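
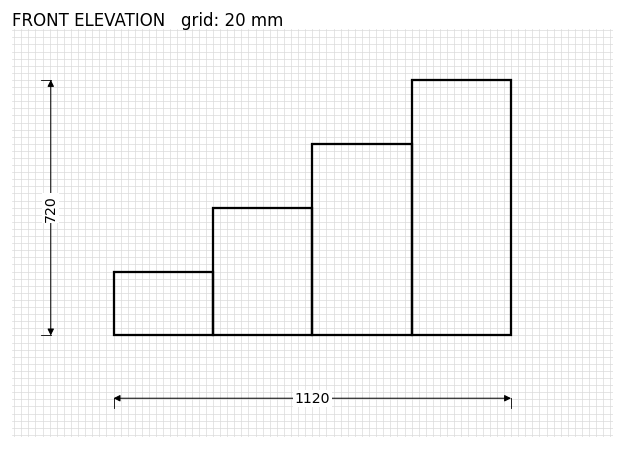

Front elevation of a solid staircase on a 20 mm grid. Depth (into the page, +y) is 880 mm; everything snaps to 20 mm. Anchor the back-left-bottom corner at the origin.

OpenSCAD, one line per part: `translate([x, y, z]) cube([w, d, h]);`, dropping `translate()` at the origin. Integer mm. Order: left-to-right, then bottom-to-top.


cube([280, 880, 180]);
translate([280, 0, 0]) cube([280, 880, 360]);
translate([560, 0, 0]) cube([280, 880, 540]);
translate([840, 0, 0]) cube([280, 880, 720]);


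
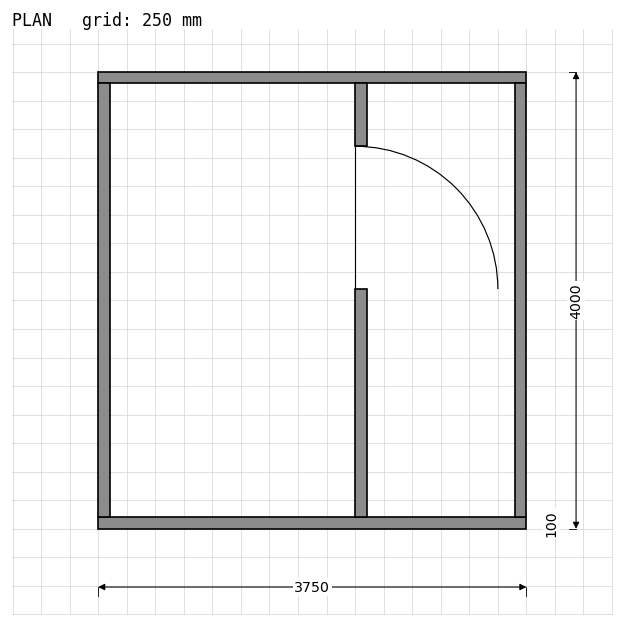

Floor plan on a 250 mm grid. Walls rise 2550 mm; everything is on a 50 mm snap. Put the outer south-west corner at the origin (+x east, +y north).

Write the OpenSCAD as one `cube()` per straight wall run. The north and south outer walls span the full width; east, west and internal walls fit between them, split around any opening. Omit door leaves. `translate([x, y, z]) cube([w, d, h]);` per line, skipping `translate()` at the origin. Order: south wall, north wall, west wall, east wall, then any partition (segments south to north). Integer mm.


cube([3750, 100, 2550]);
translate([0, 3900, 0]) cube([3750, 100, 2550]);
translate([0, 100, 0]) cube([100, 3800, 2550]);
translate([3650, 100, 0]) cube([100, 3800, 2550]);
translate([2250, 100, 0]) cube([100, 2000, 2550]);
translate([2250, 3350, 0]) cube([100, 550, 2550]);


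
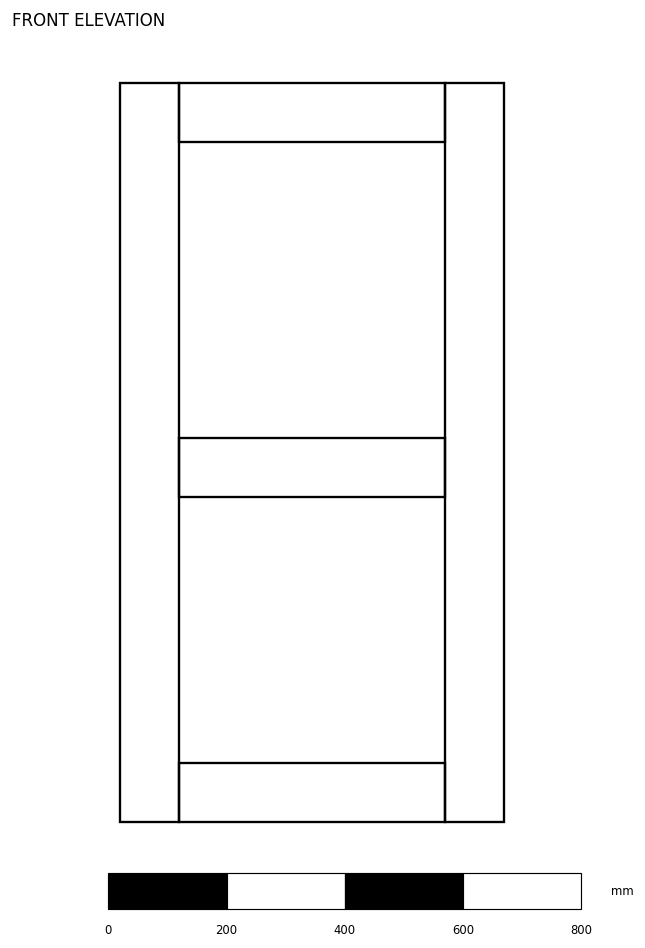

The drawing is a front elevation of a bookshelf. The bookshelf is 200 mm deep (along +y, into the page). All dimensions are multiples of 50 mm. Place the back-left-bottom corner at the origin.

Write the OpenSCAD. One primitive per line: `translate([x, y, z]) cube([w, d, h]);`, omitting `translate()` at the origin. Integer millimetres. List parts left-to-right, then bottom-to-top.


cube([100, 200, 1250]);
translate([100, 0, 0]) cube([450, 200, 100]);
translate([100, 0, 550]) cube([450, 200, 100]);
translate([100, 0, 1150]) cube([450, 200, 100]);
translate([550, 0, 0]) cube([100, 200, 1250]);


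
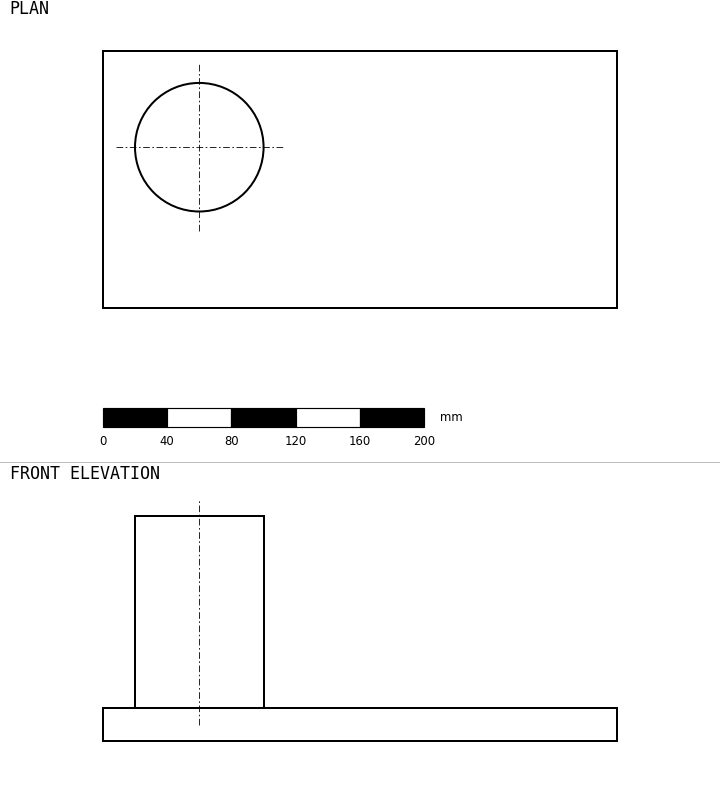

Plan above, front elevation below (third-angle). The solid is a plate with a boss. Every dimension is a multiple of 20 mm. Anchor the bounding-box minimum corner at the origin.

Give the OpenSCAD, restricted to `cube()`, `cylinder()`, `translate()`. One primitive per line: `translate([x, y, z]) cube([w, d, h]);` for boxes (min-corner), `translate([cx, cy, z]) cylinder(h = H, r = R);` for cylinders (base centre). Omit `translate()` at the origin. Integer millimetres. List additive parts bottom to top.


cube([320, 160, 20]);
translate([60, 100, 20]) cylinder(h = 120, r = 40);


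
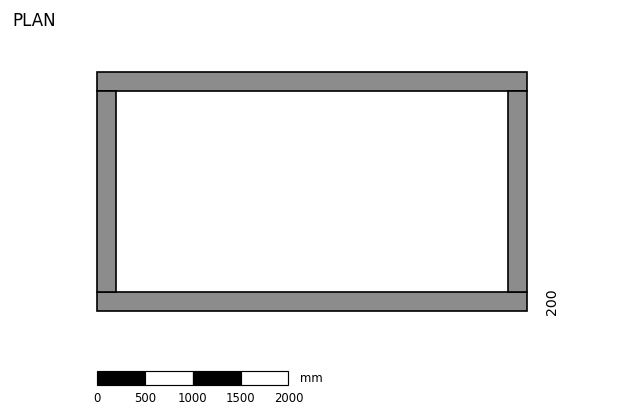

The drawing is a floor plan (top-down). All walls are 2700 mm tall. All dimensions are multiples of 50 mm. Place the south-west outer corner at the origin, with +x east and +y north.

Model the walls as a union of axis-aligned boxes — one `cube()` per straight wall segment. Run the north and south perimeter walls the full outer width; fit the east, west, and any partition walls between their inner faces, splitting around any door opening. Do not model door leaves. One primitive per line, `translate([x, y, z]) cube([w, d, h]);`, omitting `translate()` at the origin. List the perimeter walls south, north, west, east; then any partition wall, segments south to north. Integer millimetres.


cube([4500, 200, 2700]);
translate([0, 2300, 0]) cube([4500, 200, 2700]);
translate([0, 200, 0]) cube([200, 2100, 2700]);
translate([4300, 200, 0]) cube([200, 2100, 2700]);


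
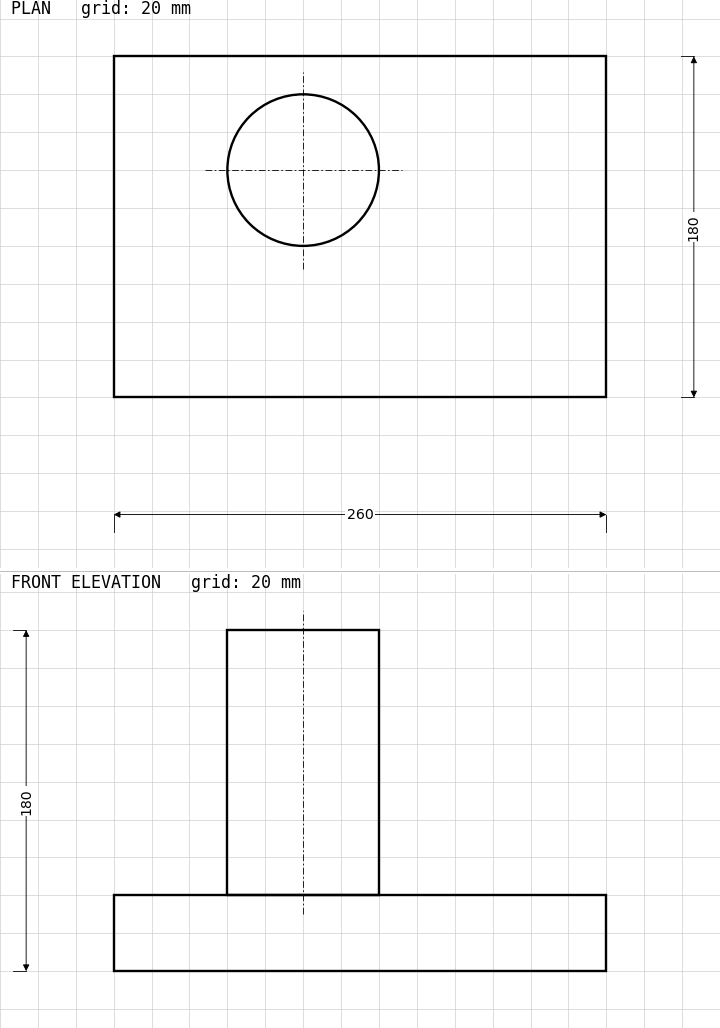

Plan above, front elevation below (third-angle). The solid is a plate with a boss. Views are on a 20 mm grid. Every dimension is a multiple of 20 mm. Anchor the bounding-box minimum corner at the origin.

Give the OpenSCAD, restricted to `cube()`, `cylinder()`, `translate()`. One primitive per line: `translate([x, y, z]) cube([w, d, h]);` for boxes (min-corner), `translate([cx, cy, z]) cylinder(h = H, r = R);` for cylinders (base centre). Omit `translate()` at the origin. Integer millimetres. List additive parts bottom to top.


cube([260, 180, 40]);
translate([100, 120, 40]) cylinder(h = 140, r = 40);


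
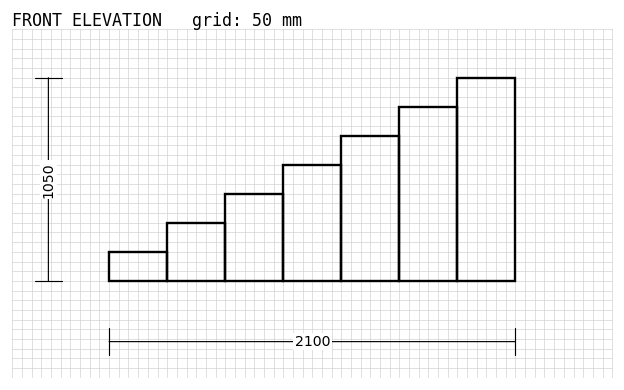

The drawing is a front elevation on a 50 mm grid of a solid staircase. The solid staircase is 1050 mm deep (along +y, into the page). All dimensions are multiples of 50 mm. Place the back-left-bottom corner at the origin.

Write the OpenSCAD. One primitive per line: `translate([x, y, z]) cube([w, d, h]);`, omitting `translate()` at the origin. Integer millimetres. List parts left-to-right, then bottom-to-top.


cube([300, 1050, 150]);
translate([300, 0, 0]) cube([300, 1050, 300]);
translate([600, 0, 0]) cube([300, 1050, 450]);
translate([900, 0, 0]) cube([300, 1050, 600]);
translate([1200, 0, 0]) cube([300, 1050, 750]);
translate([1500, 0, 0]) cube([300, 1050, 900]);
translate([1800, 0, 0]) cube([300, 1050, 1050]);


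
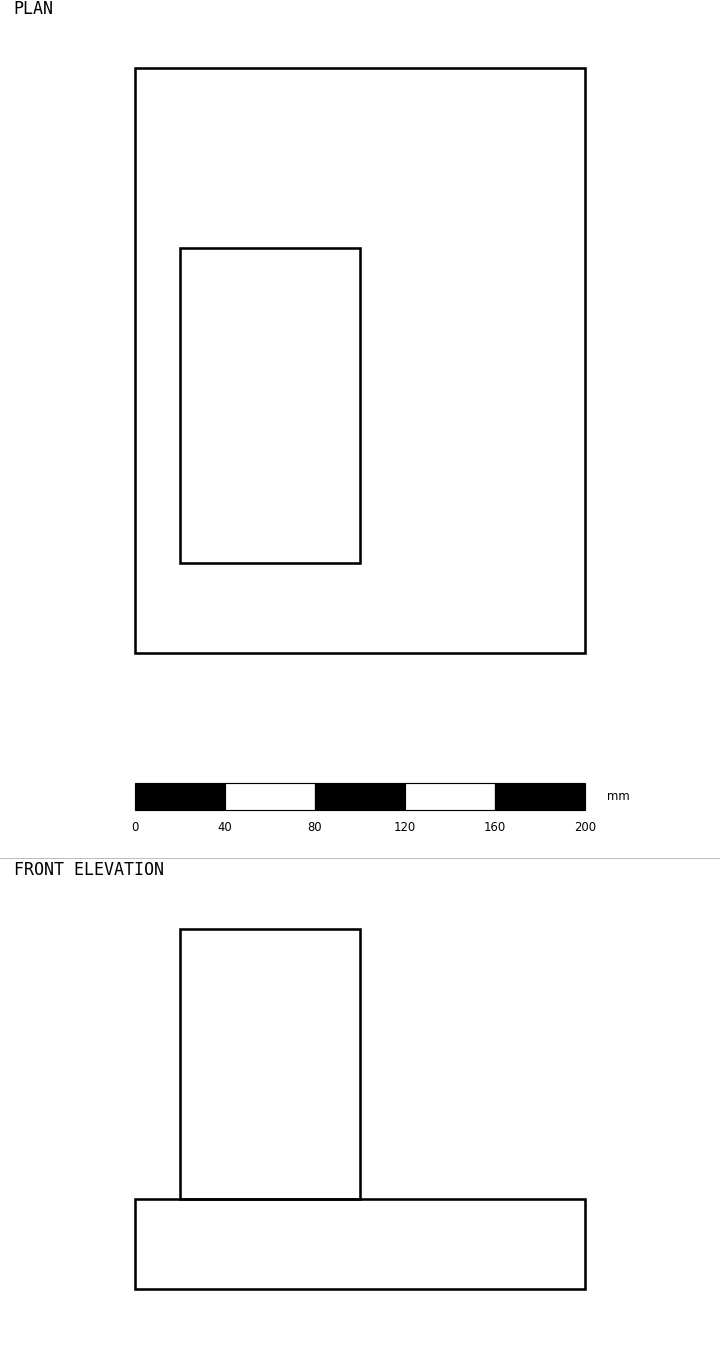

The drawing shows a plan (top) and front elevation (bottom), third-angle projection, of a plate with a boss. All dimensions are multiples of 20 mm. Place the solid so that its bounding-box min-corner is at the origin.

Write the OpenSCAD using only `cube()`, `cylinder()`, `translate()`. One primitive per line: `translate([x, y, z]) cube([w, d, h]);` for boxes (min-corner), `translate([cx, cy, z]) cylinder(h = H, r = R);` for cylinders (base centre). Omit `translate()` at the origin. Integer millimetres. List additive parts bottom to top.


cube([200, 260, 40]);
translate([20, 40, 40]) cube([80, 140, 120]);


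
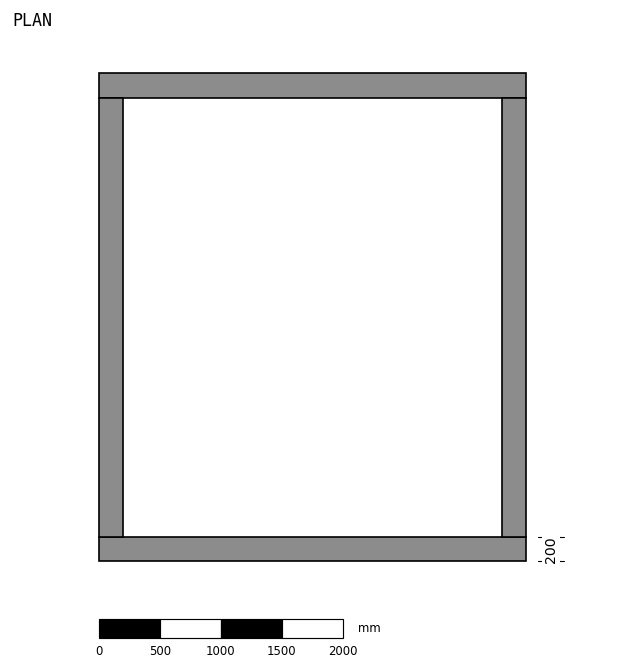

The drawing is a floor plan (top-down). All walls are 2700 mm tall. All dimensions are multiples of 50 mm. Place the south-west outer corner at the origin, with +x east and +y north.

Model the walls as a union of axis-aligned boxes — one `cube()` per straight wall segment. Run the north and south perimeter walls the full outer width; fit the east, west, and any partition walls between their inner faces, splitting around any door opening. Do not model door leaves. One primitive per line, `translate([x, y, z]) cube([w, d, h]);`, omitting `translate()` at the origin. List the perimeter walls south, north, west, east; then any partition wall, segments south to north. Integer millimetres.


cube([3500, 200, 2700]);
translate([0, 3800, 0]) cube([3500, 200, 2700]);
translate([0, 200, 0]) cube([200, 3600, 2700]);
translate([3300, 200, 0]) cube([200, 3600, 2700]);


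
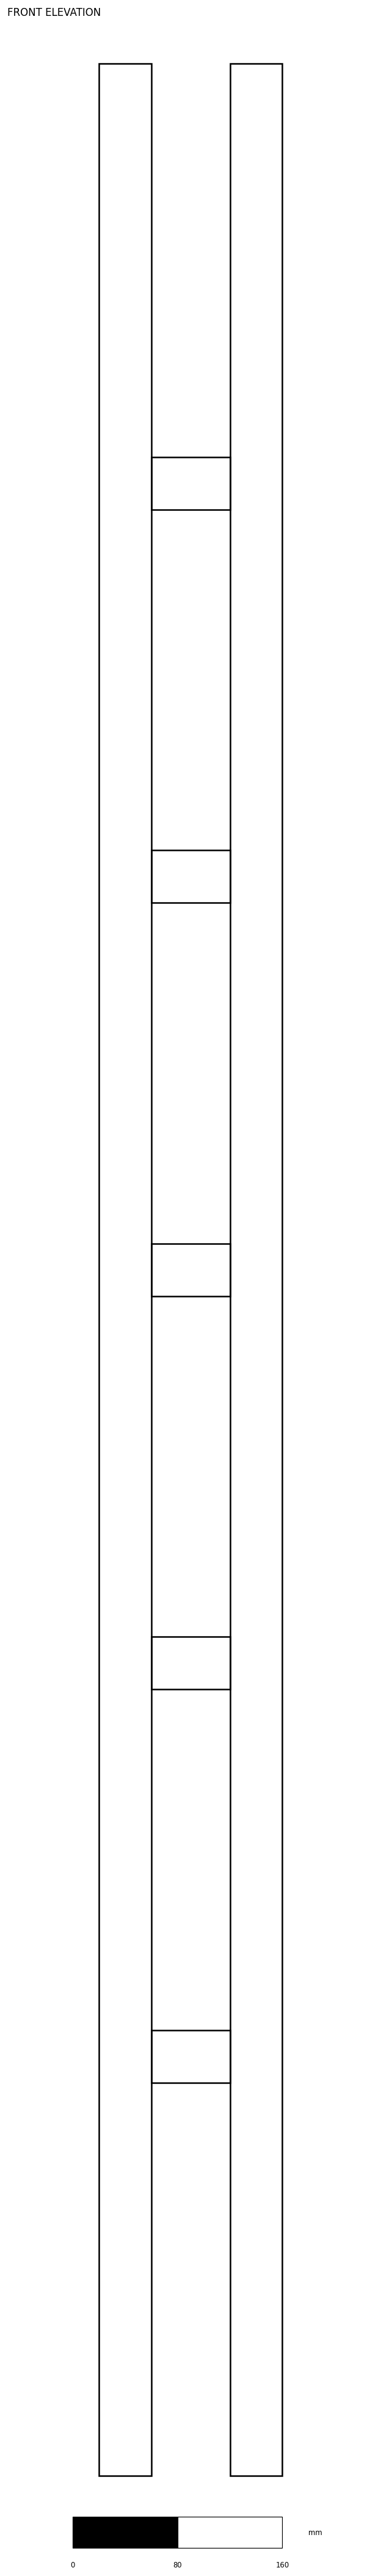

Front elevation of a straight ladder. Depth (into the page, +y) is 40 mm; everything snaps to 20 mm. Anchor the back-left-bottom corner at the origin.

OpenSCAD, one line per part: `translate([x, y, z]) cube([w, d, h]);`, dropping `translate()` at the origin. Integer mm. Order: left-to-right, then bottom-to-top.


cube([40, 40, 1840]);
translate([40, 0, 300]) cube([60, 40, 40]);
translate([40, 0, 600]) cube([60, 40, 40]);
translate([40, 0, 900]) cube([60, 40, 40]);
translate([40, 0, 1200]) cube([60, 40, 40]);
translate([40, 0, 1500]) cube([60, 40, 40]);
translate([100, 0, 0]) cube([40, 40, 1840]);


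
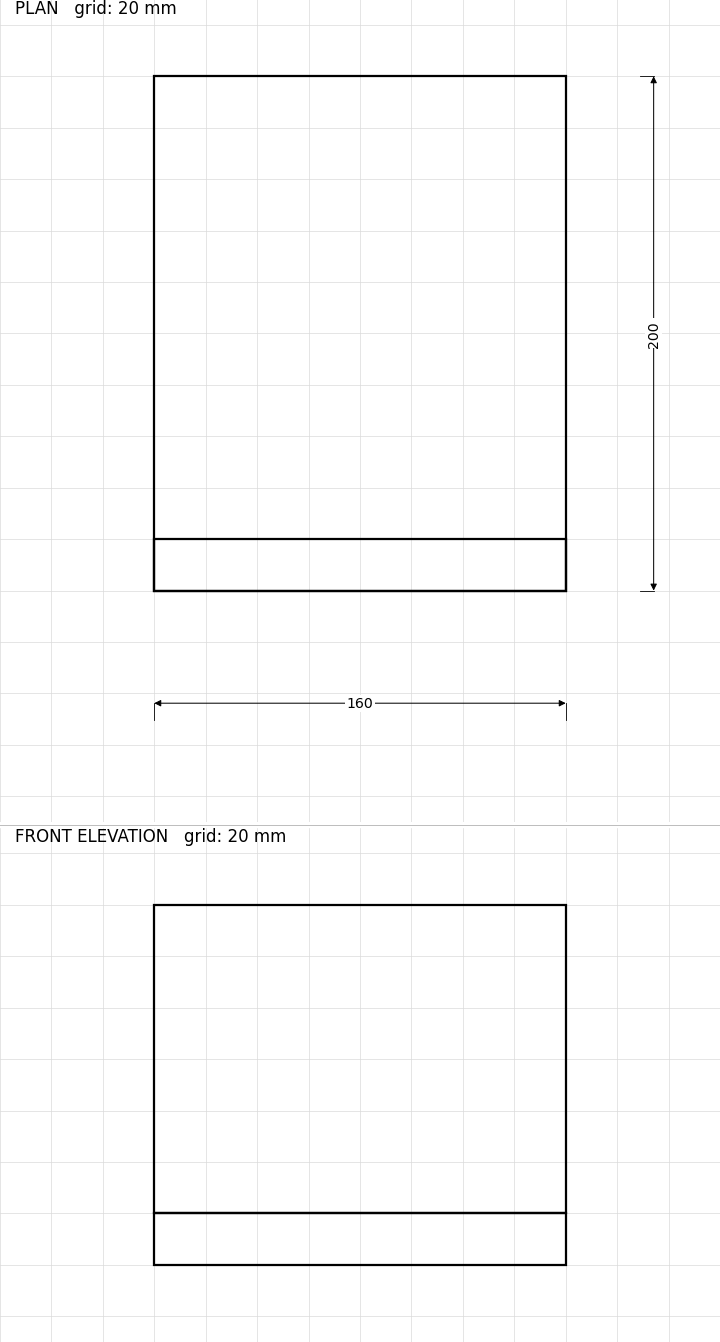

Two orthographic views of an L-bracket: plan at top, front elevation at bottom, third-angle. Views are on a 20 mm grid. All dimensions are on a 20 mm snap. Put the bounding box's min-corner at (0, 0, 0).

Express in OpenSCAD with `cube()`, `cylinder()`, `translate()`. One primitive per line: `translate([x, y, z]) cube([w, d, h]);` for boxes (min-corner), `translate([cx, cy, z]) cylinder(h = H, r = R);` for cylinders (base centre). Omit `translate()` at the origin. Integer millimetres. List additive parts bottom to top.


cube([160, 200, 20]);
translate([0, 0, 20]) cube([160, 20, 120]);


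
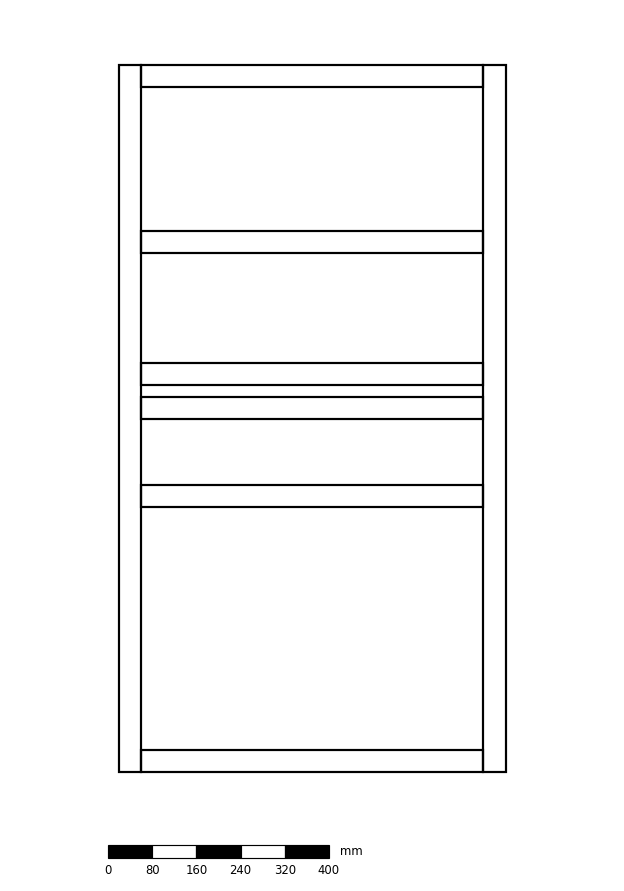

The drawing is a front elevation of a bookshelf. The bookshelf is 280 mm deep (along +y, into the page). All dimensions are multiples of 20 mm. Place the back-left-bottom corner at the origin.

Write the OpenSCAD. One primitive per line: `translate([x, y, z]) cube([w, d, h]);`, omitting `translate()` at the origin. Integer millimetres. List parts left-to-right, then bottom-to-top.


cube([40, 280, 1280]);
translate([40, 0, 0]) cube([620, 280, 40]);
translate([40, 0, 480]) cube([620, 280, 40]);
translate([40, 0, 640]) cube([620, 280, 40]);
translate([40, 0, 700]) cube([620, 280, 40]);
translate([40, 0, 940]) cube([620, 280, 40]);
translate([40, 0, 1240]) cube([620, 280, 40]);
translate([660, 0, 0]) cube([40, 280, 1280]);


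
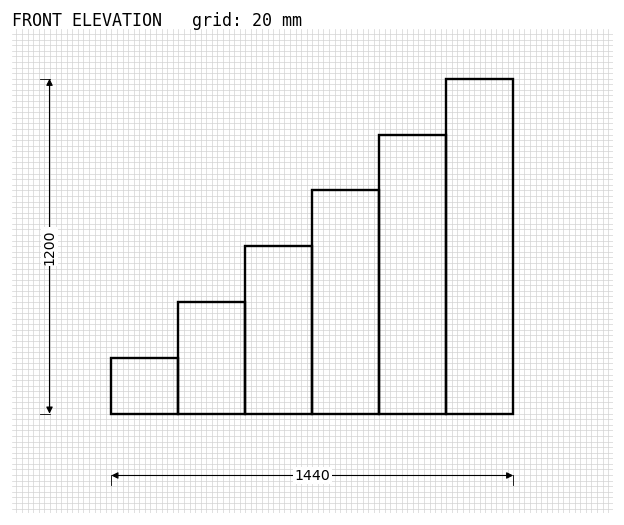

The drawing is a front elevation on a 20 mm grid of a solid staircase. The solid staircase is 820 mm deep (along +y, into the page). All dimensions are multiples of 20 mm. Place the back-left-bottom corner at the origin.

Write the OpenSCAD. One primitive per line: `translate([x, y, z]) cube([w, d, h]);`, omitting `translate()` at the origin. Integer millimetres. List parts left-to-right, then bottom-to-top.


cube([240, 820, 200]);
translate([240, 0, 0]) cube([240, 820, 400]);
translate([480, 0, 0]) cube([240, 820, 600]);
translate([720, 0, 0]) cube([240, 820, 800]);
translate([960, 0, 0]) cube([240, 820, 1000]);
translate([1200, 0, 0]) cube([240, 820, 1200]);


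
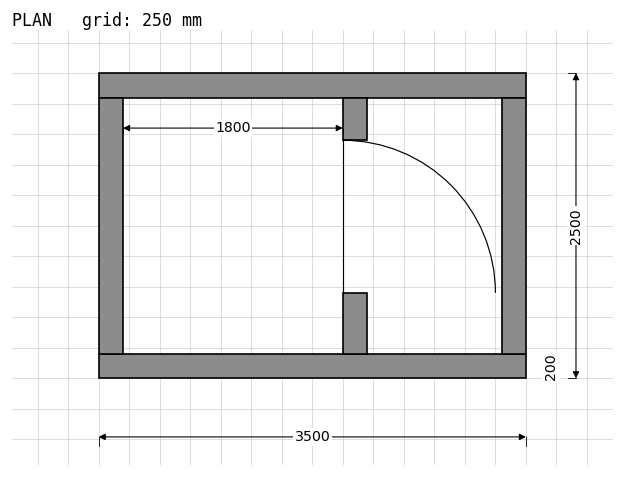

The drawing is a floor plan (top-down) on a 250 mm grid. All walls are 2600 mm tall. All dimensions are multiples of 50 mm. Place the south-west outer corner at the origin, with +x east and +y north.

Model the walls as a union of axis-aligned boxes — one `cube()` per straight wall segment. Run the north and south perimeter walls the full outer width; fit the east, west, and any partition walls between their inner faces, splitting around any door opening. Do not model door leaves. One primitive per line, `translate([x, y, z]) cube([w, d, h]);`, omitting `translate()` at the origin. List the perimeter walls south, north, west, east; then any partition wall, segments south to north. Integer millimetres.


cube([3500, 200, 2600]);
translate([0, 2300, 0]) cube([3500, 200, 2600]);
translate([0, 200, 0]) cube([200, 2100, 2600]);
translate([3300, 200, 0]) cube([200, 2100, 2600]);
translate([2000, 200, 0]) cube([200, 500, 2600]);
translate([2000, 1950, 0]) cube([200, 350, 2600]);


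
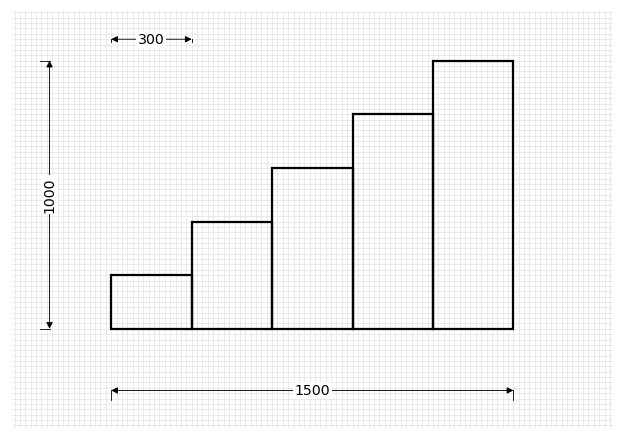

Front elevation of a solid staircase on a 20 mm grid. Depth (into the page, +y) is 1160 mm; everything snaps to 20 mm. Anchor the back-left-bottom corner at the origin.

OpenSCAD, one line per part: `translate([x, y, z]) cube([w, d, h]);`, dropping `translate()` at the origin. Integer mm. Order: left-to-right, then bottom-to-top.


cube([300, 1160, 200]);
translate([300, 0, 0]) cube([300, 1160, 400]);
translate([600, 0, 0]) cube([300, 1160, 600]);
translate([900, 0, 0]) cube([300, 1160, 800]);
translate([1200, 0, 0]) cube([300, 1160, 1000]);


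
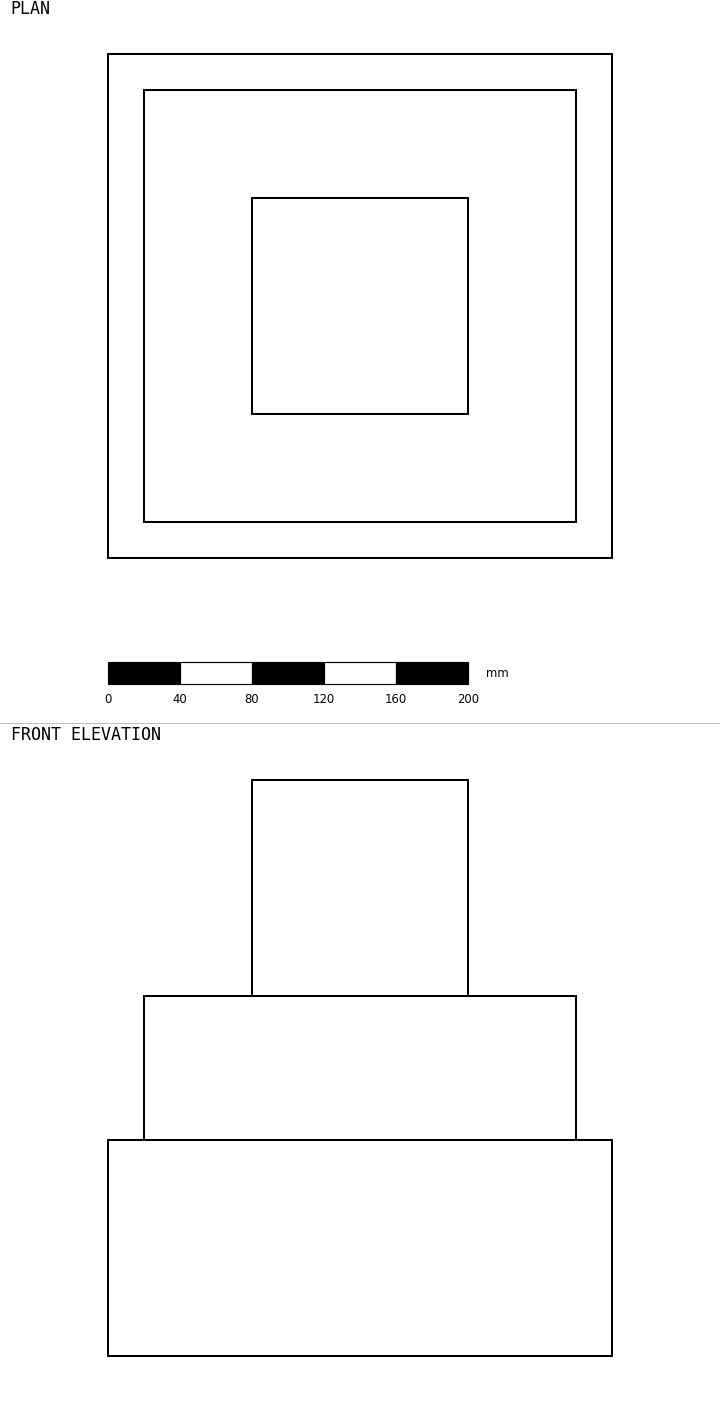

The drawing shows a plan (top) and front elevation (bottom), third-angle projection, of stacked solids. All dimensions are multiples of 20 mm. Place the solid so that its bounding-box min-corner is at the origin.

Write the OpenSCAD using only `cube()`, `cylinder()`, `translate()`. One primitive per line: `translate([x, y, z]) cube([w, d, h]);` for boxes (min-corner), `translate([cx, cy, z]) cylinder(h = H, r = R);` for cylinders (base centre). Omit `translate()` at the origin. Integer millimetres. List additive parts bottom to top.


cube([280, 280, 120]);
translate([20, 20, 120]) cube([240, 240, 80]);
translate([80, 80, 200]) cube([120, 120, 120]);


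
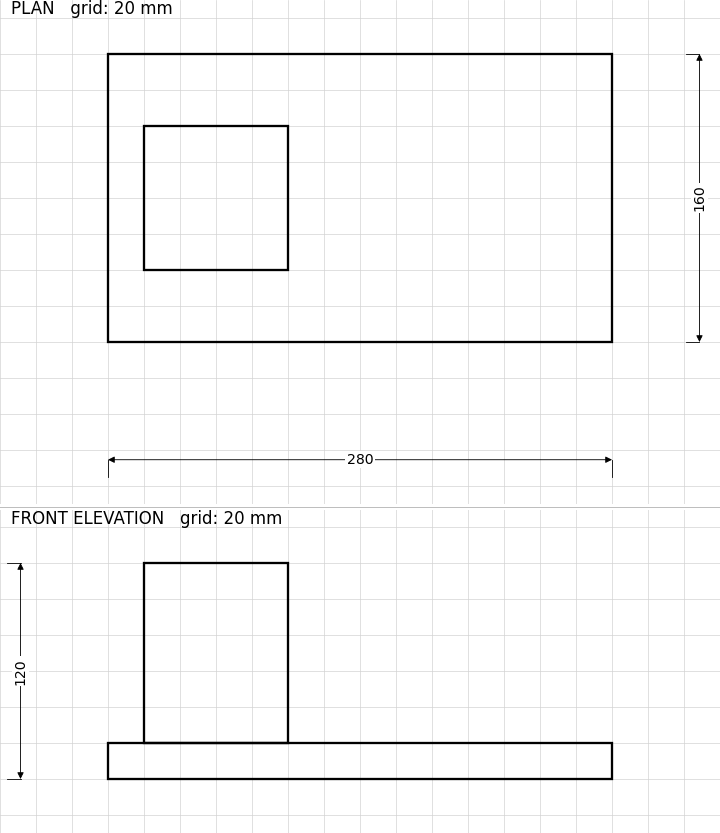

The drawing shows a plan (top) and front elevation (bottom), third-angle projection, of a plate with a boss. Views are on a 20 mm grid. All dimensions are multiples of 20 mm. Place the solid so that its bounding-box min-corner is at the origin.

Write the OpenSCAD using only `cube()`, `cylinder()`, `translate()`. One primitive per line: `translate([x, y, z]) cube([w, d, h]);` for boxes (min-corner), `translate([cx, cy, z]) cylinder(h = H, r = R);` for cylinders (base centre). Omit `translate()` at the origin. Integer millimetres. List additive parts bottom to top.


cube([280, 160, 20]);
translate([20, 40, 20]) cube([80, 80, 100]);


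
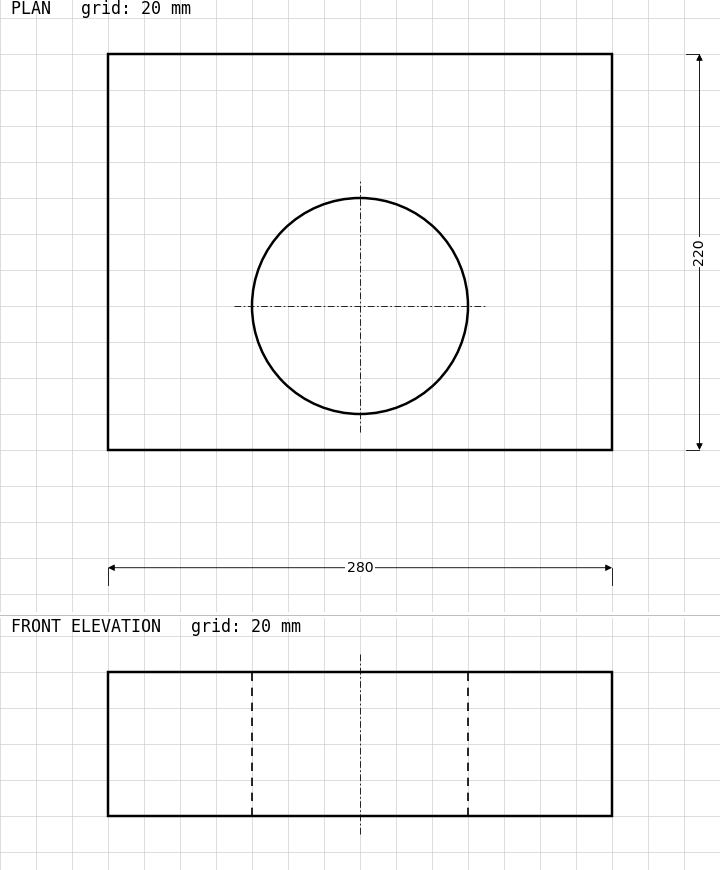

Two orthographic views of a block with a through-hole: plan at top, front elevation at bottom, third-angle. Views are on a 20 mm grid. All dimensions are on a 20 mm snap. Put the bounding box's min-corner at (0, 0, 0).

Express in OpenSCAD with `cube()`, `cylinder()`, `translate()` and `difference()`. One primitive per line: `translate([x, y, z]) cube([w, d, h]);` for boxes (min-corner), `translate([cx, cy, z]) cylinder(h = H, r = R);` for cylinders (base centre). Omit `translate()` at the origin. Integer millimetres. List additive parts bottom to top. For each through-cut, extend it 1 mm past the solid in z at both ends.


difference() {
  cube([280, 220, 80]);
  translate([140, 80, -1]) cylinder(h = 82, r = 60);
}


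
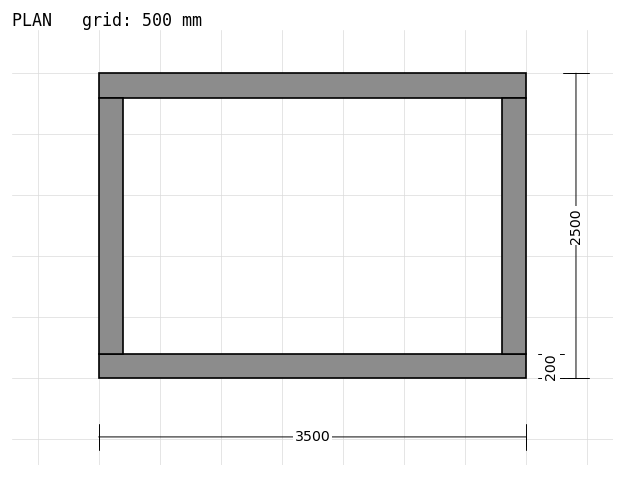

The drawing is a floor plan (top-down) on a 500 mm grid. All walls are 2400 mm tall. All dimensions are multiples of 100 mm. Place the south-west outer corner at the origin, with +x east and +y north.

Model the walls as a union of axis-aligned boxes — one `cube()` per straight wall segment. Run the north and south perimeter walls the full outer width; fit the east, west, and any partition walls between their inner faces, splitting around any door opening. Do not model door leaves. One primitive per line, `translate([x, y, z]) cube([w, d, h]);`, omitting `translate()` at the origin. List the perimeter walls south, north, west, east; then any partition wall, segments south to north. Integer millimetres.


cube([3500, 200, 2400]);
translate([0, 2300, 0]) cube([3500, 200, 2400]);
translate([0, 200, 0]) cube([200, 2100, 2400]);
translate([3300, 200, 0]) cube([200, 2100, 2400]);


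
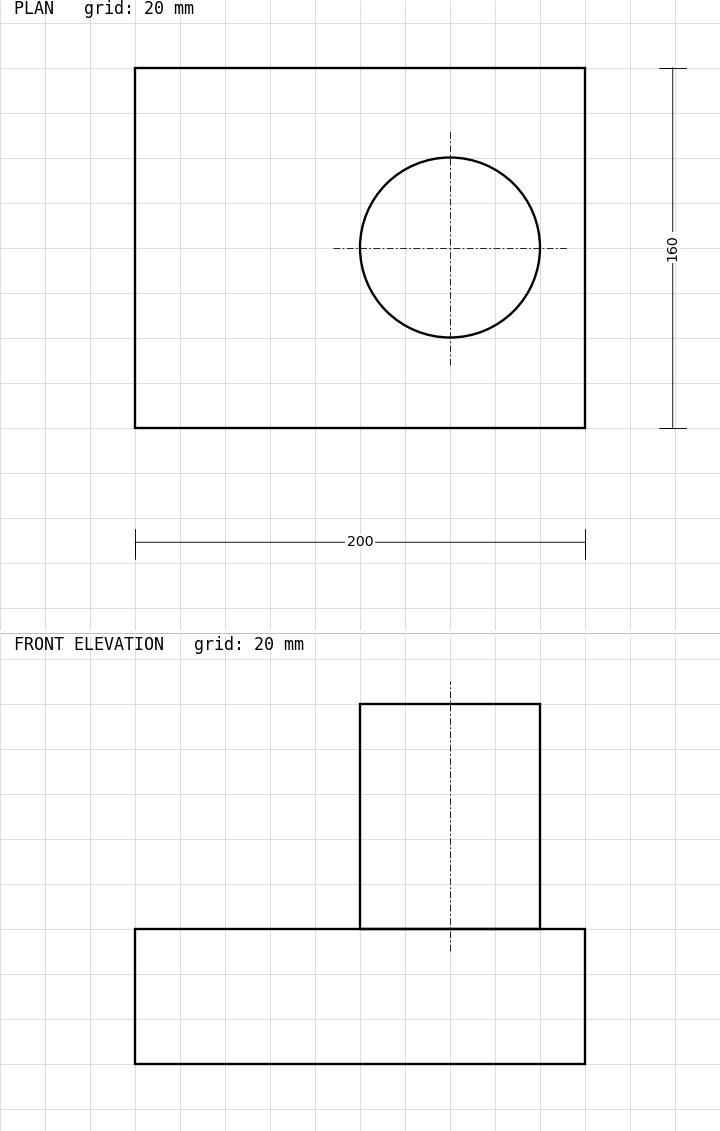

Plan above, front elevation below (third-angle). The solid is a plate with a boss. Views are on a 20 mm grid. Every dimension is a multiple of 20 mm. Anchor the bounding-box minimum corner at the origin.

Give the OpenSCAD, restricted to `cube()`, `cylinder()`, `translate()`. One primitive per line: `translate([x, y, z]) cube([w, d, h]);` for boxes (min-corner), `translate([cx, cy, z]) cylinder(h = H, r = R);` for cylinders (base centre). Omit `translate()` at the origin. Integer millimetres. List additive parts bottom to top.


cube([200, 160, 60]);
translate([140, 80, 60]) cylinder(h = 100, r = 40);


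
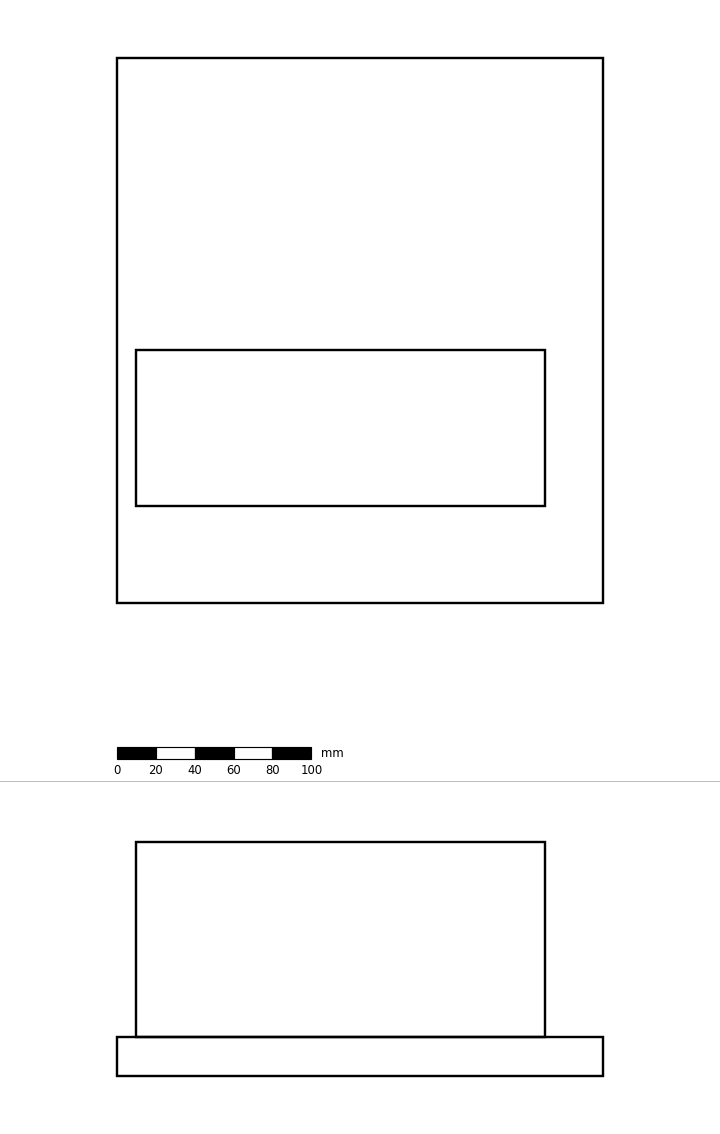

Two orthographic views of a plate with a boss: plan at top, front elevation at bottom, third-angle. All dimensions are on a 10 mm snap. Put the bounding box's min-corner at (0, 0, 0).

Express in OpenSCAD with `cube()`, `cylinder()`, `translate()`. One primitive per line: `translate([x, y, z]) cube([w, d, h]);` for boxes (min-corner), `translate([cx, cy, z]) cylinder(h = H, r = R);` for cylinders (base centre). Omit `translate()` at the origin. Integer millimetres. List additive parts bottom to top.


cube([250, 280, 20]);
translate([10, 50, 20]) cube([210, 80, 100]);


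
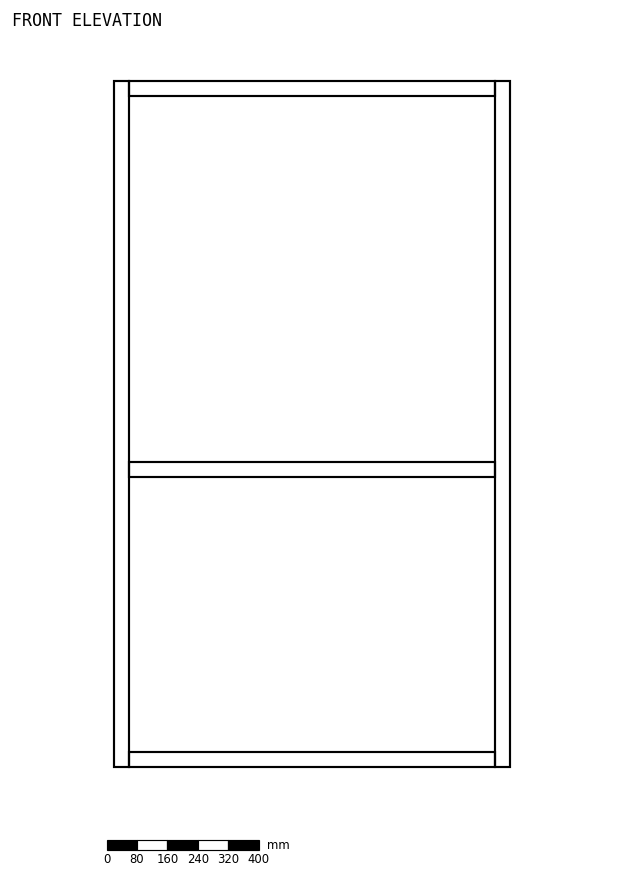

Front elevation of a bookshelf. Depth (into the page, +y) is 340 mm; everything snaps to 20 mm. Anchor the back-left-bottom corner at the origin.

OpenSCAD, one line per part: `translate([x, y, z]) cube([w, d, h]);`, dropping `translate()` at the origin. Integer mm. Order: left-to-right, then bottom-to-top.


cube([40, 340, 1800]);
translate([40, 0, 0]) cube([960, 340, 40]);
translate([40, 0, 760]) cube([960, 340, 40]);
translate([40, 0, 1760]) cube([960, 340, 40]);
translate([1000, 0, 0]) cube([40, 340, 1800]);


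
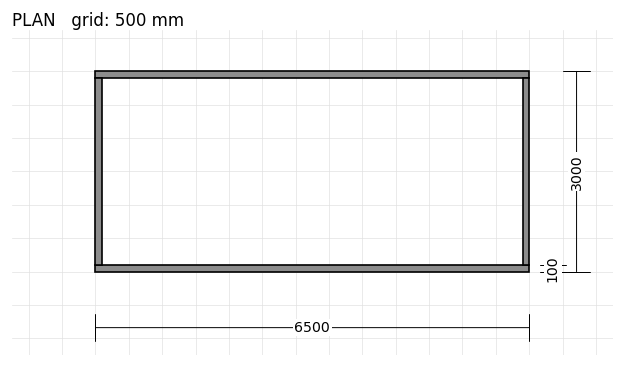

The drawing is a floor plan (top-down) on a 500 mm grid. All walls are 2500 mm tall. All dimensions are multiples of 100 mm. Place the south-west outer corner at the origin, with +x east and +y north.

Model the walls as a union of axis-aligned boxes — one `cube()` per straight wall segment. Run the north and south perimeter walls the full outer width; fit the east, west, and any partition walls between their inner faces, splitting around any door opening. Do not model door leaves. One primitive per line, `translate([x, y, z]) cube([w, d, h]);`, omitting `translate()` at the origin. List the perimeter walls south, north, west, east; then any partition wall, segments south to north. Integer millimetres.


cube([6500, 100, 2500]);
translate([0, 2900, 0]) cube([6500, 100, 2500]);
translate([0, 100, 0]) cube([100, 2800, 2500]);
translate([6400, 100, 0]) cube([100, 2800, 2500]);


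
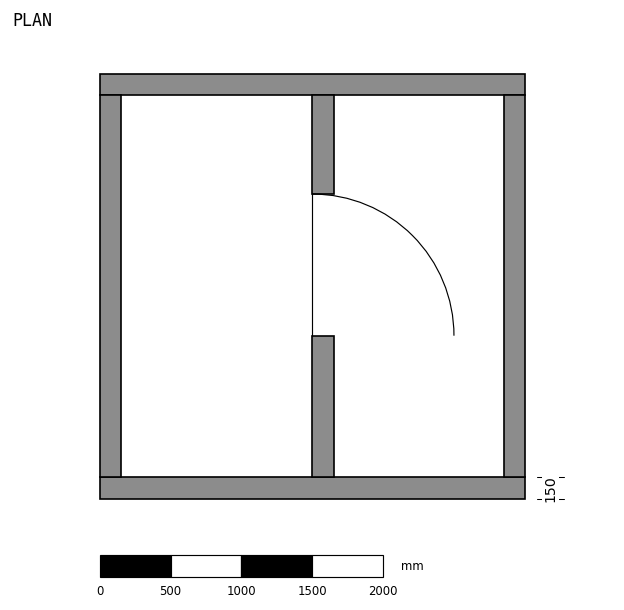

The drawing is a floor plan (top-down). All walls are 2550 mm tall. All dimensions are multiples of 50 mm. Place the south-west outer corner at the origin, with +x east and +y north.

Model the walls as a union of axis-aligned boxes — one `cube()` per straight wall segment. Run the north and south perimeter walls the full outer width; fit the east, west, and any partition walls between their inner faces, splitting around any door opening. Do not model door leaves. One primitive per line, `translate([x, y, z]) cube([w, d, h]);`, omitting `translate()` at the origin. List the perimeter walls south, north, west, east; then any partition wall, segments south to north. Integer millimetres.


cube([3000, 150, 2550]);
translate([0, 2850, 0]) cube([3000, 150, 2550]);
translate([0, 150, 0]) cube([150, 2700, 2550]);
translate([2850, 150, 0]) cube([150, 2700, 2550]);
translate([1500, 150, 0]) cube([150, 1000, 2550]);
translate([1500, 2150, 0]) cube([150, 700, 2550]);


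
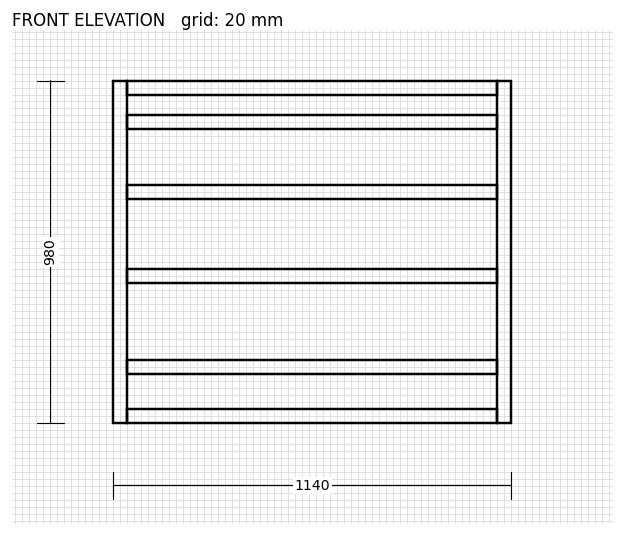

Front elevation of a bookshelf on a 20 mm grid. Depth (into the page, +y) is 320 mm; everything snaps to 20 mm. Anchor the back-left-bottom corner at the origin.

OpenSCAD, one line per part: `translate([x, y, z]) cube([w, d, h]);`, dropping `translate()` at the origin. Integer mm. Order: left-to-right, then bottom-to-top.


cube([40, 320, 980]);
translate([40, 0, 0]) cube([1060, 320, 40]);
translate([40, 0, 140]) cube([1060, 320, 40]);
translate([40, 0, 400]) cube([1060, 320, 40]);
translate([40, 0, 640]) cube([1060, 320, 40]);
translate([40, 0, 840]) cube([1060, 320, 40]);
translate([40, 0, 940]) cube([1060, 320, 40]);
translate([1100, 0, 0]) cube([40, 320, 980]);


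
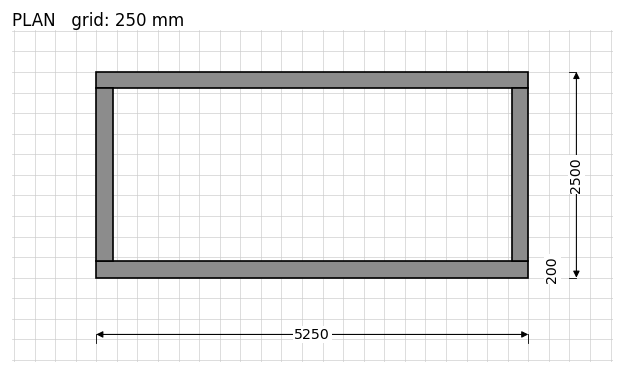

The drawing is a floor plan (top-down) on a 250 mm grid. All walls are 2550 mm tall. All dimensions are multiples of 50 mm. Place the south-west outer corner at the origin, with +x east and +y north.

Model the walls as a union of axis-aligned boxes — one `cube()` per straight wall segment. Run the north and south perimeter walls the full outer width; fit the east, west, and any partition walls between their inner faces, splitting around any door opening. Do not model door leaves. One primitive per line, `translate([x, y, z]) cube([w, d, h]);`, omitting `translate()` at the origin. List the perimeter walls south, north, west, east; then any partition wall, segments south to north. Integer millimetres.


cube([5250, 200, 2550]);
translate([0, 2300, 0]) cube([5250, 200, 2550]);
translate([0, 200, 0]) cube([200, 2100, 2550]);
translate([5050, 200, 0]) cube([200, 2100, 2550]);


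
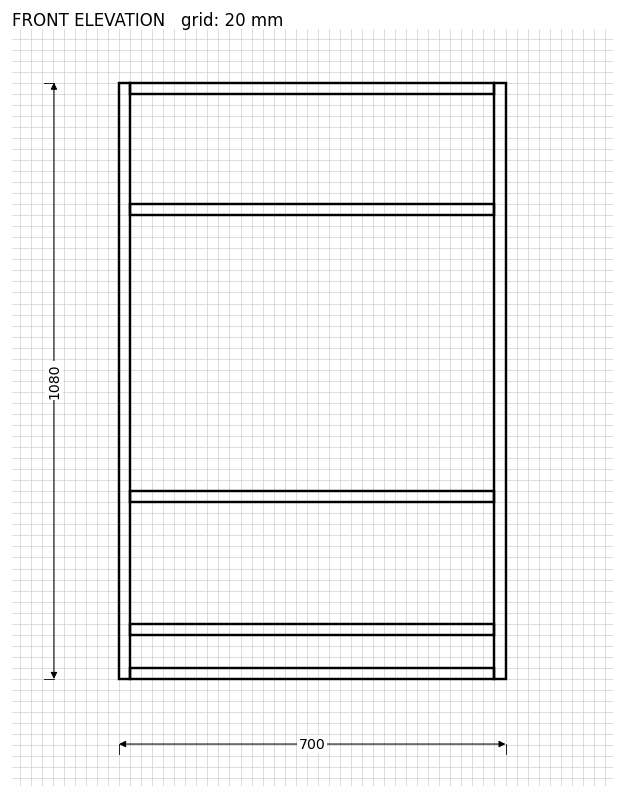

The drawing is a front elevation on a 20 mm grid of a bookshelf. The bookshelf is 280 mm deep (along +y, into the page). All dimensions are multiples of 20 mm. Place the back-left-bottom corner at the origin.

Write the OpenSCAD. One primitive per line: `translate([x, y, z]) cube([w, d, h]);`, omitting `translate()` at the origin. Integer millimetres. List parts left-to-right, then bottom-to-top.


cube([20, 280, 1080]);
translate([20, 0, 0]) cube([660, 280, 20]);
translate([20, 0, 80]) cube([660, 280, 20]);
translate([20, 0, 320]) cube([660, 280, 20]);
translate([20, 0, 840]) cube([660, 280, 20]);
translate([20, 0, 1060]) cube([660, 280, 20]);
translate([680, 0, 0]) cube([20, 280, 1080]);


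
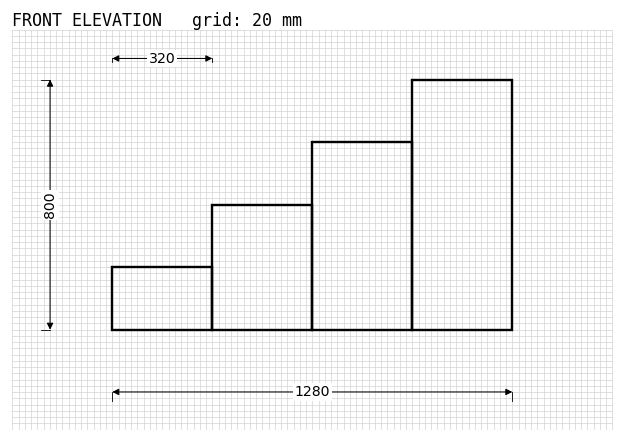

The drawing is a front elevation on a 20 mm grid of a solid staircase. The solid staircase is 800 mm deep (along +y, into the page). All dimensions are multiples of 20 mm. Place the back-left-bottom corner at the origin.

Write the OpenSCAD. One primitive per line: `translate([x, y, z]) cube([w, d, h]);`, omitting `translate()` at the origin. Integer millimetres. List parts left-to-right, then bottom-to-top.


cube([320, 800, 200]);
translate([320, 0, 0]) cube([320, 800, 400]);
translate([640, 0, 0]) cube([320, 800, 600]);
translate([960, 0, 0]) cube([320, 800, 800]);


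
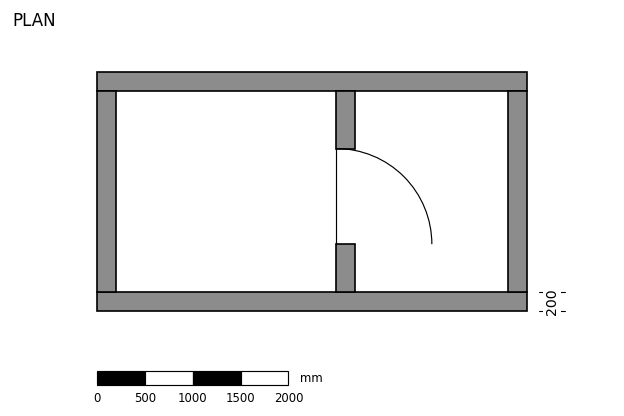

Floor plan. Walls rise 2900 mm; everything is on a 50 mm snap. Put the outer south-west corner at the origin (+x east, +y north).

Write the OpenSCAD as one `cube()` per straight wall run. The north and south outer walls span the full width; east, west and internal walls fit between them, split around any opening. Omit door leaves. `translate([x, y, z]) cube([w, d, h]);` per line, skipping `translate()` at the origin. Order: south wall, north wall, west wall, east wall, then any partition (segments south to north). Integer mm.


cube([4500, 200, 2900]);
translate([0, 2300, 0]) cube([4500, 200, 2900]);
translate([0, 200, 0]) cube([200, 2100, 2900]);
translate([4300, 200, 0]) cube([200, 2100, 2900]);
translate([2500, 200, 0]) cube([200, 500, 2900]);
translate([2500, 1700, 0]) cube([200, 600, 2900]);


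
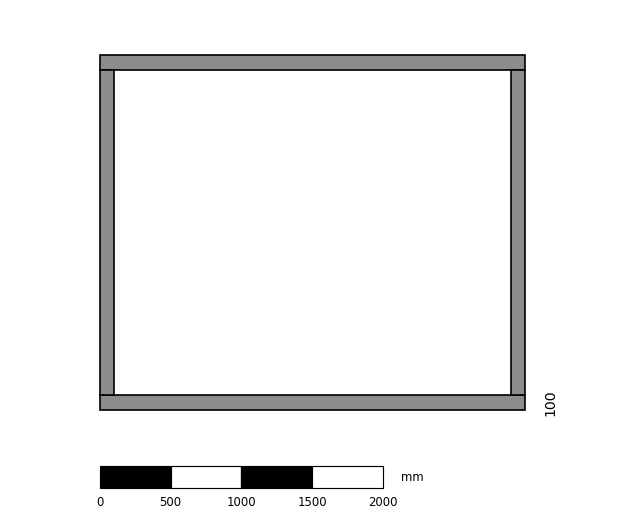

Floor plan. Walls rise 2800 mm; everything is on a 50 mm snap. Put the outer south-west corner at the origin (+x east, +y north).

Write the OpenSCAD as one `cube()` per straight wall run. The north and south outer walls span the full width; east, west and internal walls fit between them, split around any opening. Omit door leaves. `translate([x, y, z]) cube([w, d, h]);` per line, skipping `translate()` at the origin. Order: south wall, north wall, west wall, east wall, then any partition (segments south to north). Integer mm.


cube([3000, 100, 2800]);
translate([0, 2400, 0]) cube([3000, 100, 2800]);
translate([0, 100, 0]) cube([100, 2300, 2800]);
translate([2900, 100, 0]) cube([100, 2300, 2800]);


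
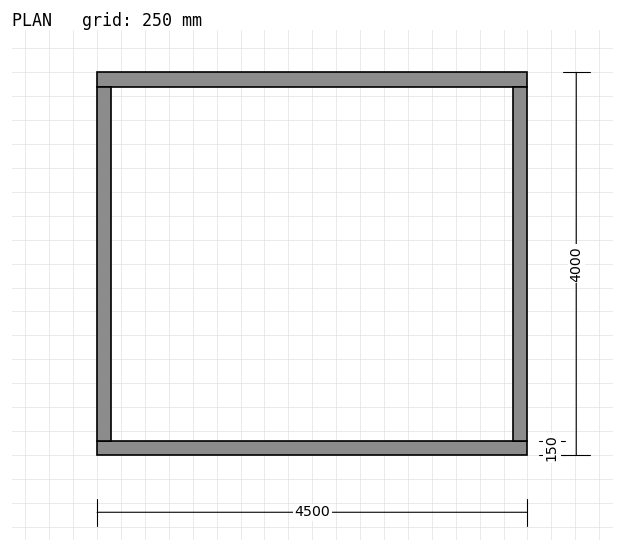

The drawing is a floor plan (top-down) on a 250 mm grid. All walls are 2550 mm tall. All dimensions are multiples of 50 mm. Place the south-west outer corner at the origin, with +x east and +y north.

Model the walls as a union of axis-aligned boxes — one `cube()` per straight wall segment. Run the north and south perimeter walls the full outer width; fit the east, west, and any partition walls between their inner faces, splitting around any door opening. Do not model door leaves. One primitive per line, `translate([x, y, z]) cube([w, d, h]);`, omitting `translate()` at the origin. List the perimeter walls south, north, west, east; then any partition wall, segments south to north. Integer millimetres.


cube([4500, 150, 2550]);
translate([0, 3850, 0]) cube([4500, 150, 2550]);
translate([0, 150, 0]) cube([150, 3700, 2550]);
translate([4350, 150, 0]) cube([150, 3700, 2550]);


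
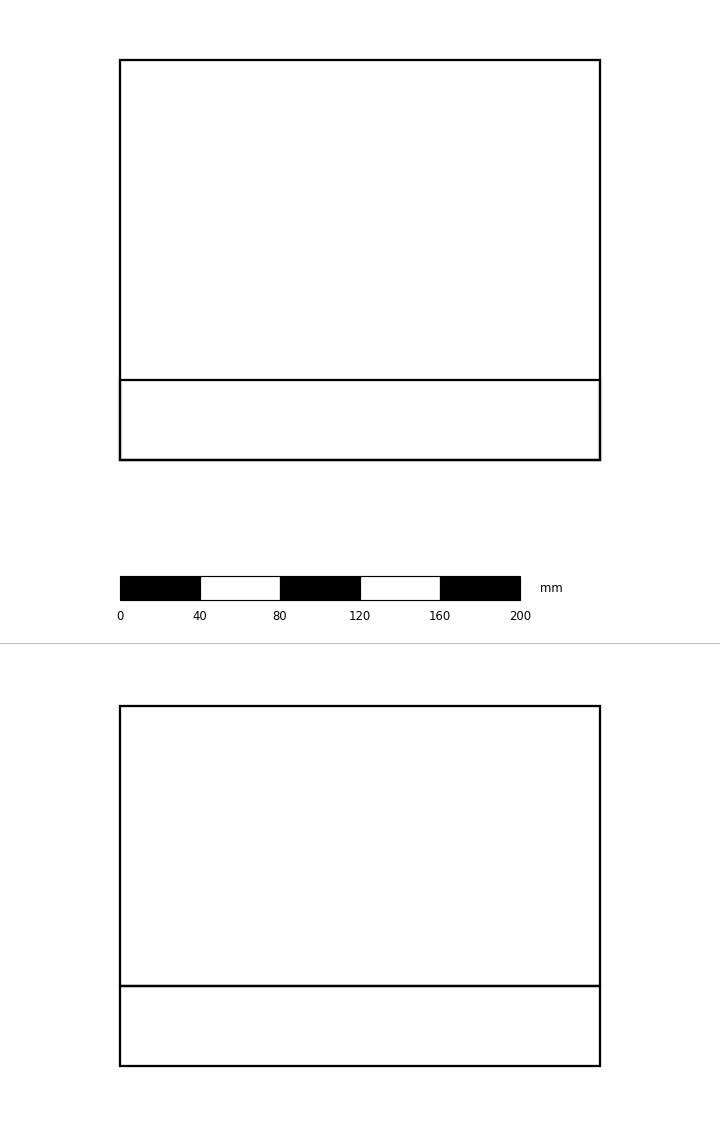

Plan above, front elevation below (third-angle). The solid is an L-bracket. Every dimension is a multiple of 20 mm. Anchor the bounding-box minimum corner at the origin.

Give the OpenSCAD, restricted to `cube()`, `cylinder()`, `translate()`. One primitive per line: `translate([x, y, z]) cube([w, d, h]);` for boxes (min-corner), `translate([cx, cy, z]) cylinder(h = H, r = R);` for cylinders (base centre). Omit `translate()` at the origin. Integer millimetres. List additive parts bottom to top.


cube([240, 200, 40]);
translate([0, 0, 40]) cube([240, 40, 140]);


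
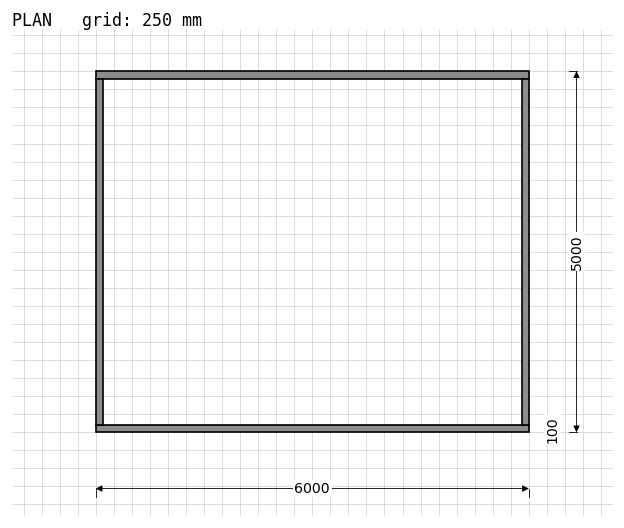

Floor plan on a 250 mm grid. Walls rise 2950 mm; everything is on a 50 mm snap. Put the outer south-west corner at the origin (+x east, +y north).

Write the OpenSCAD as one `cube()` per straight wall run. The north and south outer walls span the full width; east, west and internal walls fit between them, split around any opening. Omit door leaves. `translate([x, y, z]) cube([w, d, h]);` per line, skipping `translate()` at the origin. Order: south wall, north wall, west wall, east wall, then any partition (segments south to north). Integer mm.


cube([6000, 100, 2950]);
translate([0, 4900, 0]) cube([6000, 100, 2950]);
translate([0, 100, 0]) cube([100, 4800, 2950]);
translate([5900, 100, 0]) cube([100, 4800, 2950]);


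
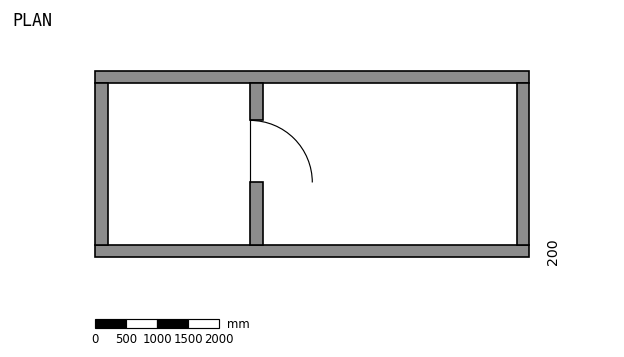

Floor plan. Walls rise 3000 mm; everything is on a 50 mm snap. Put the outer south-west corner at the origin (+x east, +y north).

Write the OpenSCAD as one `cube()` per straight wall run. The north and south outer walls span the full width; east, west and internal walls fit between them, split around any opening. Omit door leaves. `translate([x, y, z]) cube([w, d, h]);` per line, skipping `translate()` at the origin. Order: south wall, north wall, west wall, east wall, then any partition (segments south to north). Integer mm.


cube([7000, 200, 3000]);
translate([0, 2800, 0]) cube([7000, 200, 3000]);
translate([0, 200, 0]) cube([200, 2600, 3000]);
translate([6800, 200, 0]) cube([200, 2600, 3000]);
translate([2500, 200, 0]) cube([200, 1000, 3000]);
translate([2500, 2200, 0]) cube([200, 600, 3000]);


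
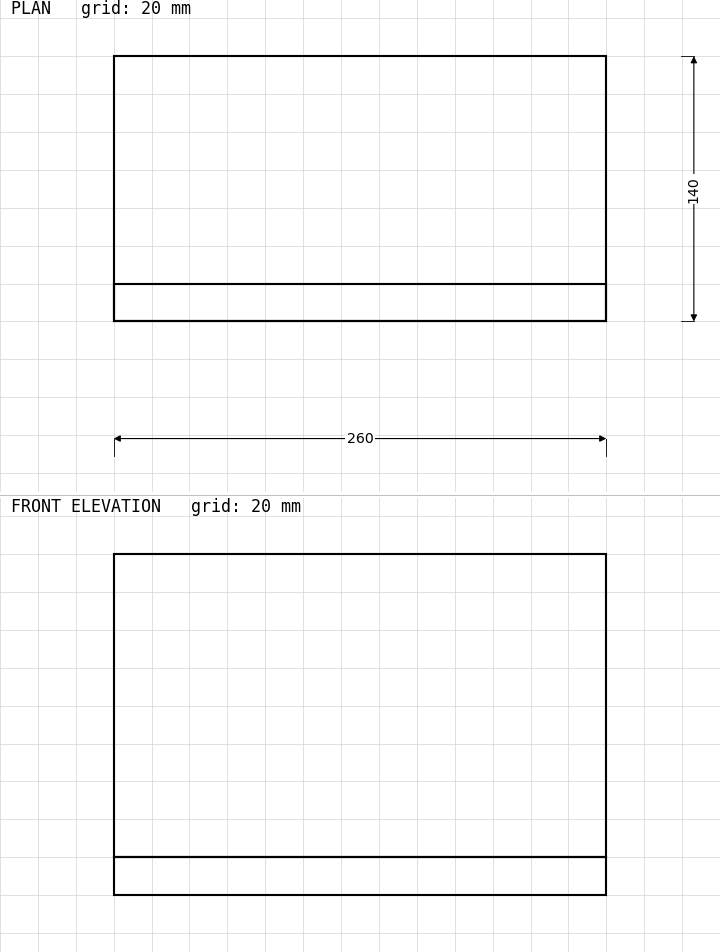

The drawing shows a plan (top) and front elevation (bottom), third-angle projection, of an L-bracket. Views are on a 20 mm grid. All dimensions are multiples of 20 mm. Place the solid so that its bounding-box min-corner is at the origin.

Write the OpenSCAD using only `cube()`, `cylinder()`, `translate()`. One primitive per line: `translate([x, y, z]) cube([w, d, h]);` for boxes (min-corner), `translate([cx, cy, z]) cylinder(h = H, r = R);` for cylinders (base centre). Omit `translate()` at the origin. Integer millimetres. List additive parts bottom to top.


cube([260, 140, 20]);
translate([0, 0, 20]) cube([260, 20, 160]);


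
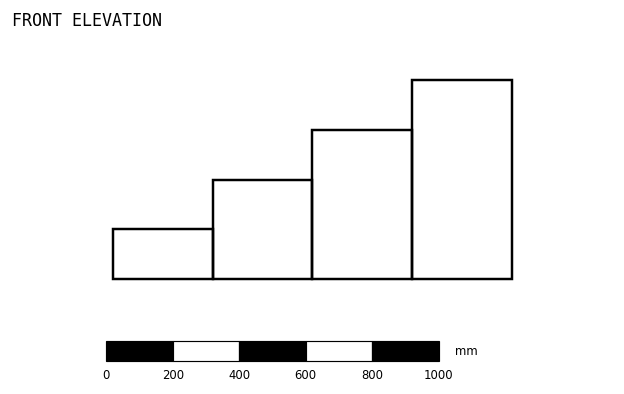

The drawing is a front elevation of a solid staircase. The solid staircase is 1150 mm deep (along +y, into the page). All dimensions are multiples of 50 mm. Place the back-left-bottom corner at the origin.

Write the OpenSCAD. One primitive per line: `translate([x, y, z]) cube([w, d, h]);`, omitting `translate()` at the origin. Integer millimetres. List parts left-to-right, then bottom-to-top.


cube([300, 1150, 150]);
translate([300, 0, 0]) cube([300, 1150, 300]);
translate([600, 0, 0]) cube([300, 1150, 450]);
translate([900, 0, 0]) cube([300, 1150, 600]);


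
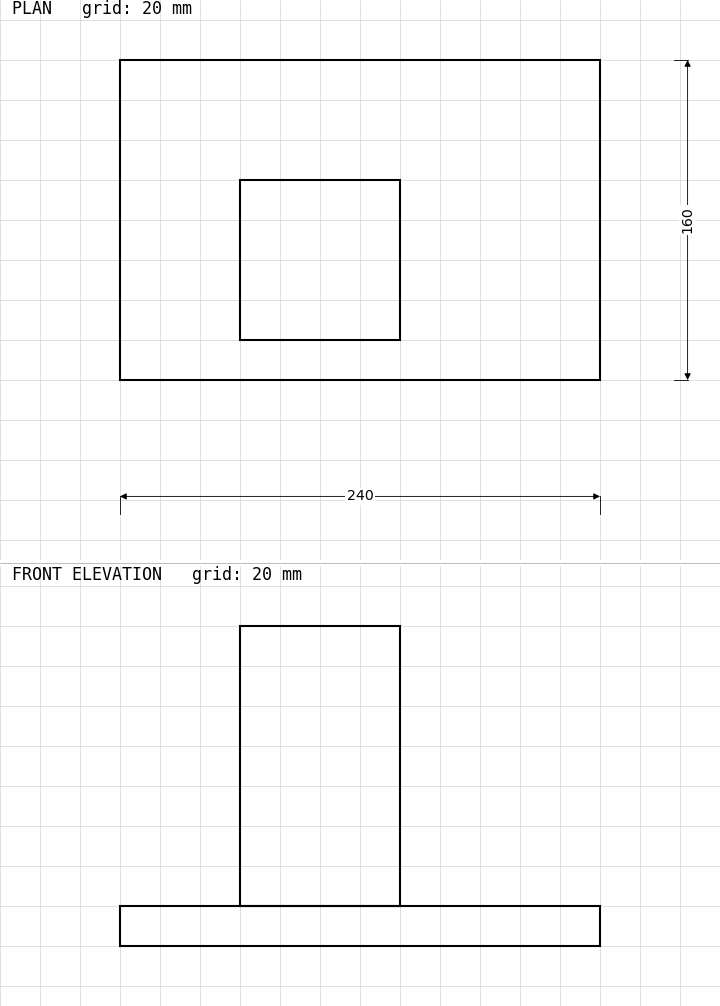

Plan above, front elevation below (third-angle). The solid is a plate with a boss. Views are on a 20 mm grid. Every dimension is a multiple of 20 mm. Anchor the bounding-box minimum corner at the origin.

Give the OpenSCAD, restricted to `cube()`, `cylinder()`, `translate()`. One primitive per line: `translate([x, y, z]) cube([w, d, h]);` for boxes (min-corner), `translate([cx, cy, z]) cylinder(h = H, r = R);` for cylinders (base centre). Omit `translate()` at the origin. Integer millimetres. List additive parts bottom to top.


cube([240, 160, 20]);
translate([60, 20, 20]) cube([80, 80, 140]);


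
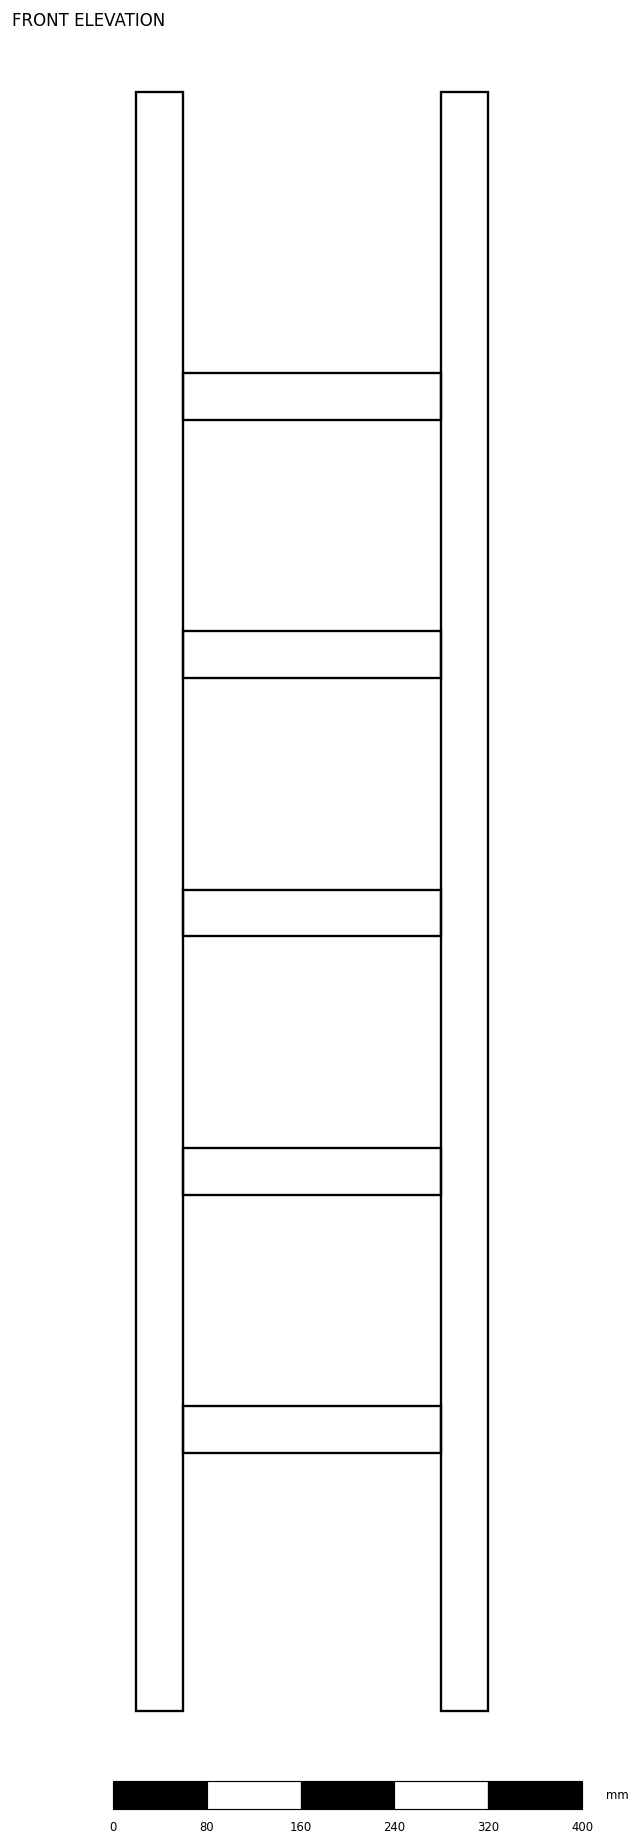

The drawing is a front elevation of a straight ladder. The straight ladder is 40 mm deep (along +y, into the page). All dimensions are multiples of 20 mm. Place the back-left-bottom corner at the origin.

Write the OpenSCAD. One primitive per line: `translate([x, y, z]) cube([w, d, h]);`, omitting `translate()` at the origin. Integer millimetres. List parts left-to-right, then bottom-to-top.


cube([40, 40, 1380]);
translate([40, 0, 220]) cube([220, 40, 40]);
translate([40, 0, 440]) cube([220, 40, 40]);
translate([40, 0, 660]) cube([220, 40, 40]);
translate([40, 0, 880]) cube([220, 40, 40]);
translate([40, 0, 1100]) cube([220, 40, 40]);
translate([260, 0, 0]) cube([40, 40, 1380]);


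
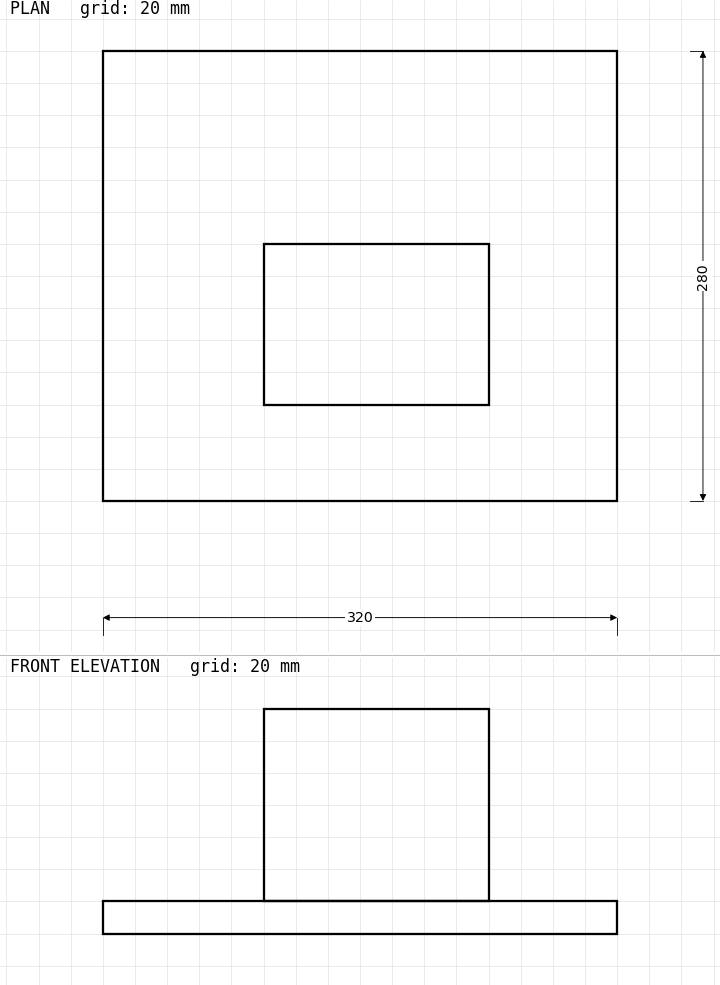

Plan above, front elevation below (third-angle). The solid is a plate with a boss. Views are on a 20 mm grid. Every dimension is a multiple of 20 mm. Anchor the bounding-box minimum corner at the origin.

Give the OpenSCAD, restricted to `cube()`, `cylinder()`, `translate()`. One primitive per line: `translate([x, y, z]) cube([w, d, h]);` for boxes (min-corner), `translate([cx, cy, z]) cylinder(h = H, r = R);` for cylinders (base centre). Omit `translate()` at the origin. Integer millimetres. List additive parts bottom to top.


cube([320, 280, 20]);
translate([100, 60, 20]) cube([140, 100, 120]);


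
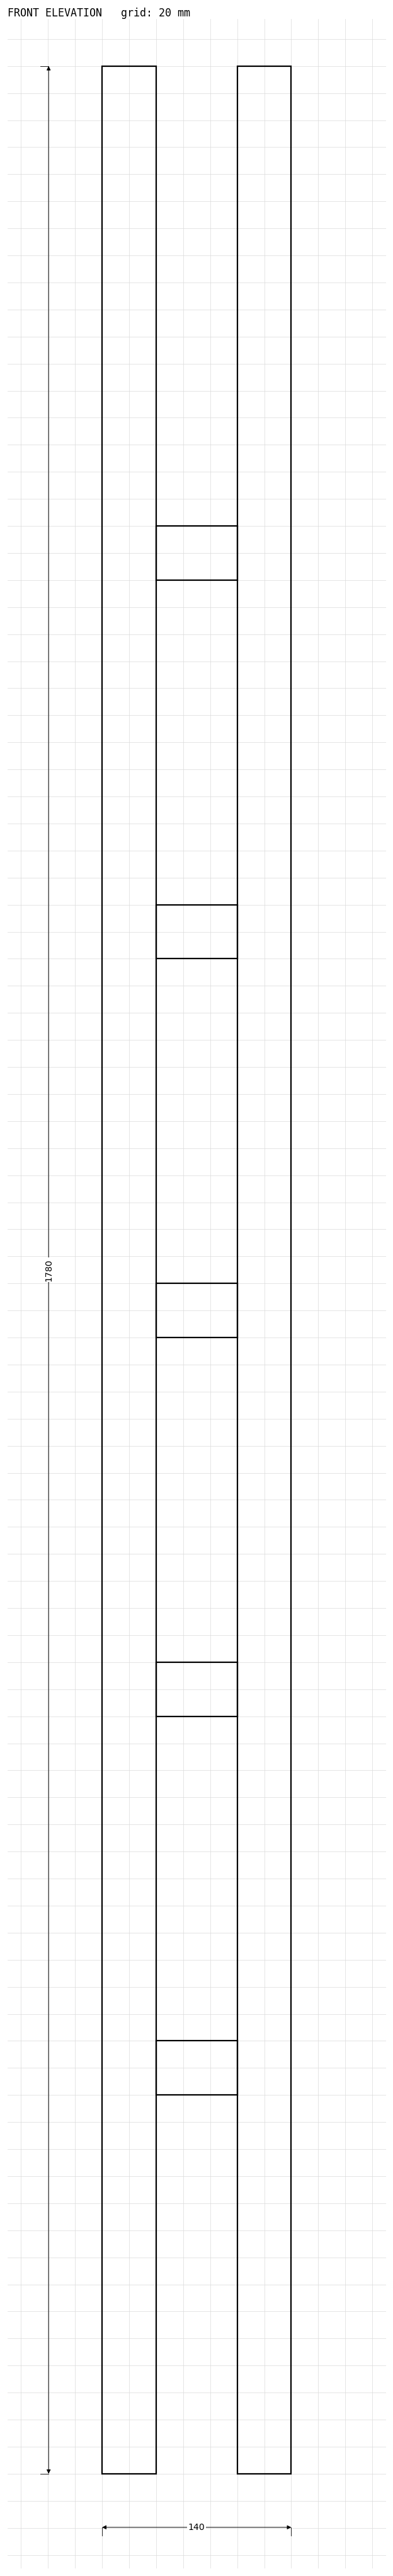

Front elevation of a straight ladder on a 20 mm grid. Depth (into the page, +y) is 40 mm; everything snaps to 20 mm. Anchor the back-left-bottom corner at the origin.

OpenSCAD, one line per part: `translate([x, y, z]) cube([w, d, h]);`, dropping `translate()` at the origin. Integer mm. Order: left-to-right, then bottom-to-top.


cube([40, 40, 1780]);
translate([40, 0, 280]) cube([60, 40, 40]);
translate([40, 0, 560]) cube([60, 40, 40]);
translate([40, 0, 840]) cube([60, 40, 40]);
translate([40, 0, 1120]) cube([60, 40, 40]);
translate([40, 0, 1400]) cube([60, 40, 40]);
translate([100, 0, 0]) cube([40, 40, 1780]);
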